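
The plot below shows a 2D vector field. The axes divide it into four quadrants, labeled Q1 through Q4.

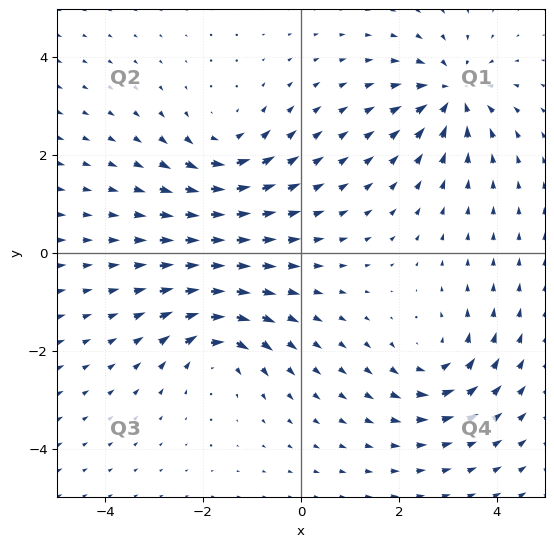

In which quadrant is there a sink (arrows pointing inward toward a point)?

Q1

The sink sits at approximately (3.1, 3.3), which lies in quadrant Q1. The divergence there is about -4, negative as expected for a sink.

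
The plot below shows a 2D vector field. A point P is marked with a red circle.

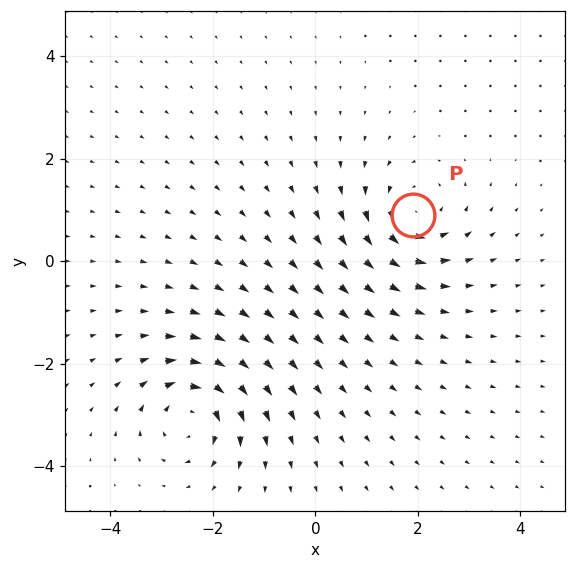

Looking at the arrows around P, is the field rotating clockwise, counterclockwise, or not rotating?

Near P at (1.9, 0.9) the arrows circulate counterclockwise. The curl (z-component) there is about +6; positive curl means counterclockwise rotation.

counterclockwise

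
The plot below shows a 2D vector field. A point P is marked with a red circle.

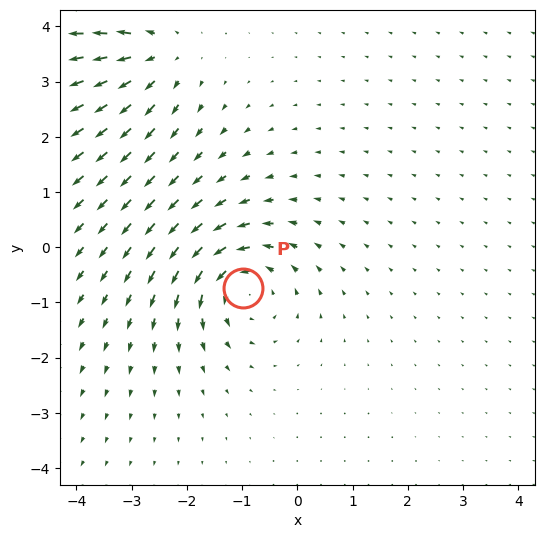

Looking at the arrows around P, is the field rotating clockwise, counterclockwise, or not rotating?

counterclockwise

Near P at (-1.0, -0.7) the arrows circulate counterclockwise. The curl (z-component) there is about +5; positive curl means counterclockwise rotation.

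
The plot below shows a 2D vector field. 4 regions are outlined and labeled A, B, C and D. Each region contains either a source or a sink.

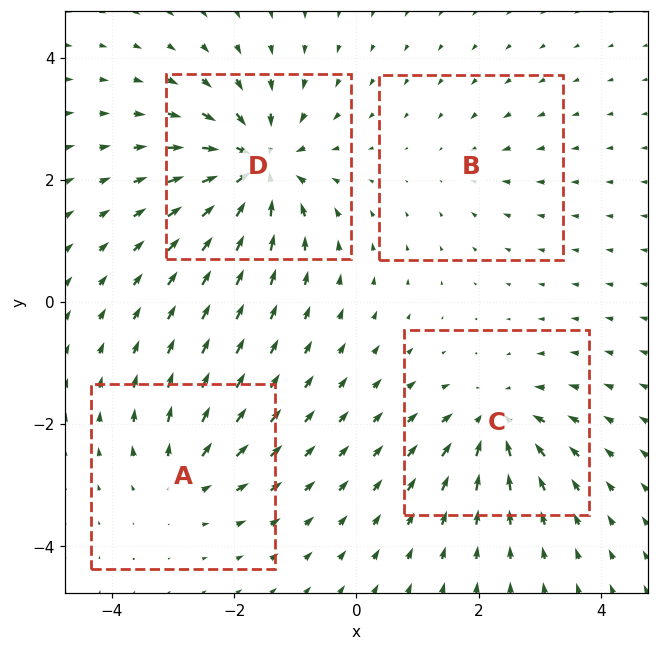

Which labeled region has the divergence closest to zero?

B

Divergence at each region's feature centre — A: about +4, B: about -2, C: about -6, D: about -9. Region B is closest to zero.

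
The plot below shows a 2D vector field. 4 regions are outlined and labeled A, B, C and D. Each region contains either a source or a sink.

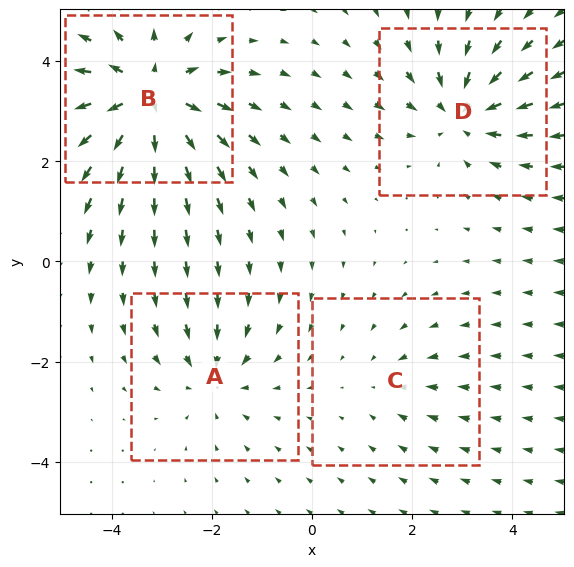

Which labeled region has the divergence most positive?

Divergence at each region's feature centre — A: about -3, B: about +7, C: about -2, D: about -5. Region B is most positive.

B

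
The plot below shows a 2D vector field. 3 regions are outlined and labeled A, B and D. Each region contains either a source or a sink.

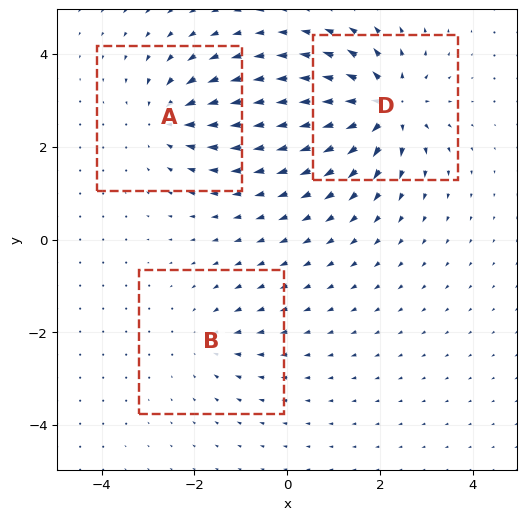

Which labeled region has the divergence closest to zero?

Divergence at each region's feature centre — A: about -4, B: about -2, D: about +5. Region B is closest to zero.

B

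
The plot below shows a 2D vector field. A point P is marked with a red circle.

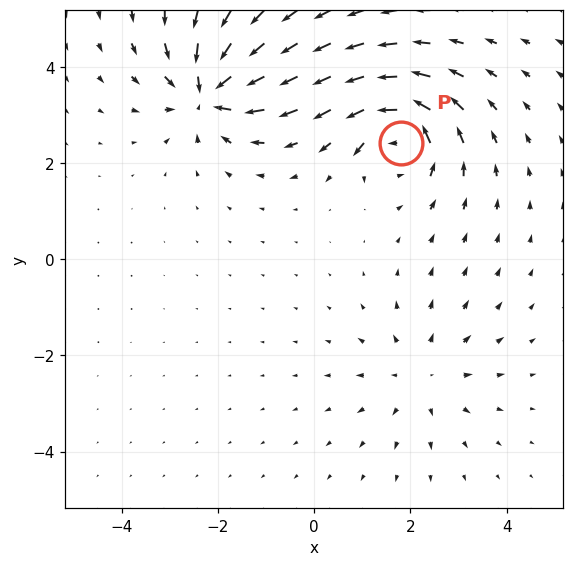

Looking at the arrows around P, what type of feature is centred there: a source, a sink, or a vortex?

At P (1.8, 2.4) the arrows circulate counterclockwise. Divergence ≈0, curl about +5 — near-zero divergence with nonzero curl is a vortex.

vortex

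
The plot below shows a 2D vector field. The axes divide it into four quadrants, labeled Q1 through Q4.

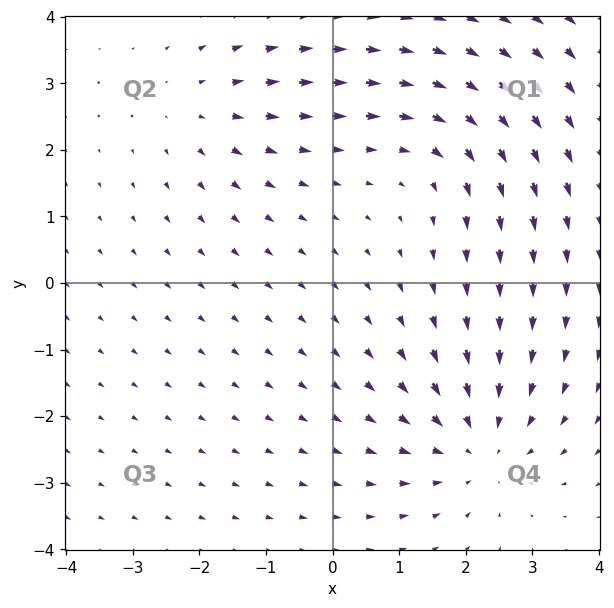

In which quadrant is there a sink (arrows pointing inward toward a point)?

The sink sits at approximately (2.2, -2.4), which lies in quadrant Q4. The divergence there is about -4, negative as expected for a sink.

Q4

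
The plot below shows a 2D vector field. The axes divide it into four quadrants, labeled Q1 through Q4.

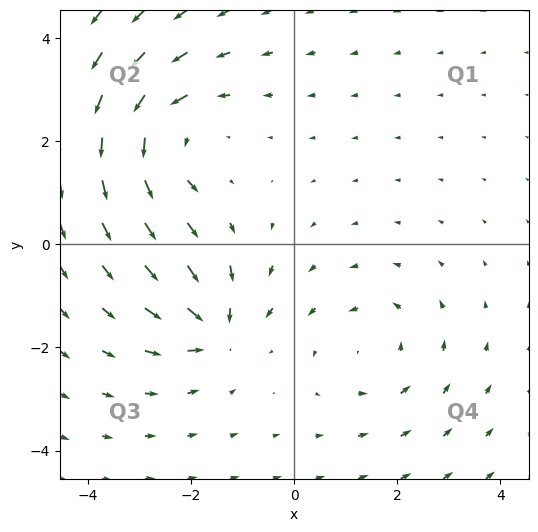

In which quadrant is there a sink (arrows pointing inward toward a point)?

The sink sits at approximately (-1.5, -1.6), which lies in quadrant Q3. The divergence there is about -5, negative as expected for a sink.

Q3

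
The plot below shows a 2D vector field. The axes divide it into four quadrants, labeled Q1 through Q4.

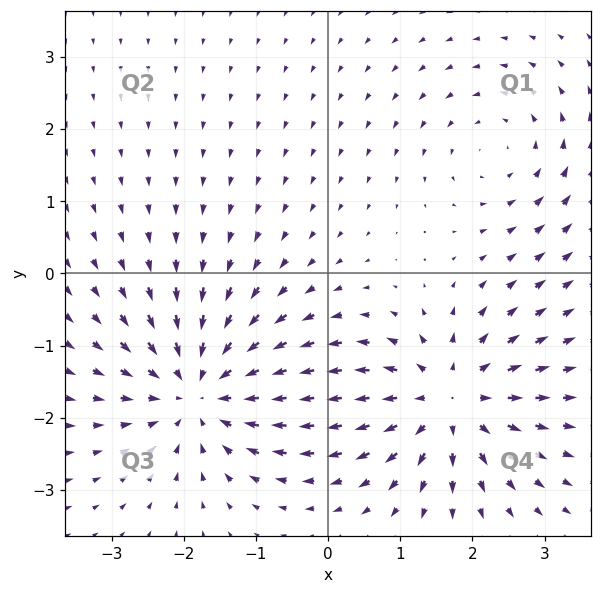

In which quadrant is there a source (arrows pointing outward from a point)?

Q4

The source sits at approximately (1.7, -1.8), which lies in quadrant Q4. The divergence there is about +5, positive as expected for a source.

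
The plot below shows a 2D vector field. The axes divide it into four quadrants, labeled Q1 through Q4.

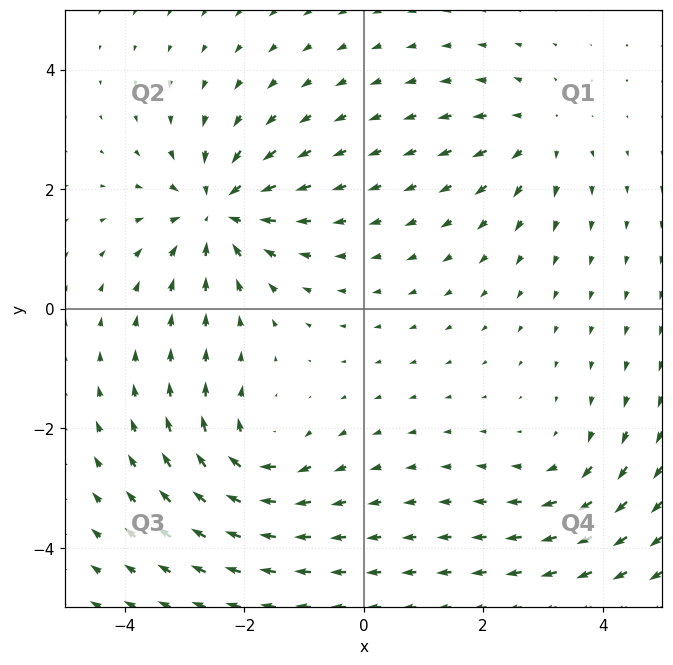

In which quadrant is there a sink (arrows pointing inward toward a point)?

The sink sits at approximately (-2.4, 1.6), which lies in quadrant Q2. The divergence there is about -6, negative as expected for a sink.

Q2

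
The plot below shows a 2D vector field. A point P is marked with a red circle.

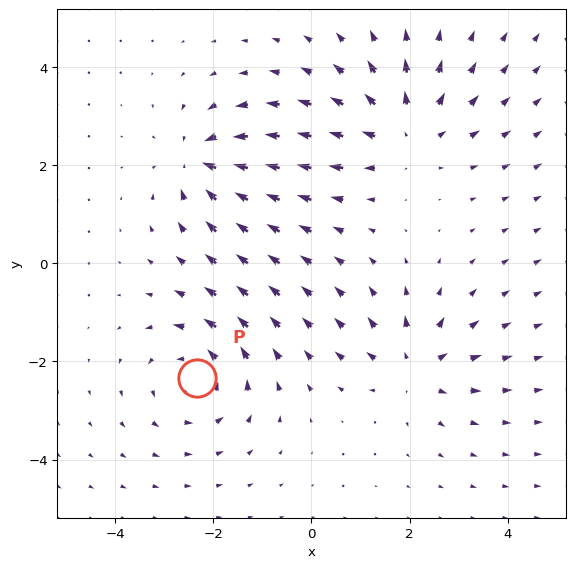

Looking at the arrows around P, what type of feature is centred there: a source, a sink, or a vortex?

At P (-2.3, -2.3) the arrows circulate counterclockwise. Divergence ≈0, curl about +4 — near-zero divergence with nonzero curl is a vortex.

vortex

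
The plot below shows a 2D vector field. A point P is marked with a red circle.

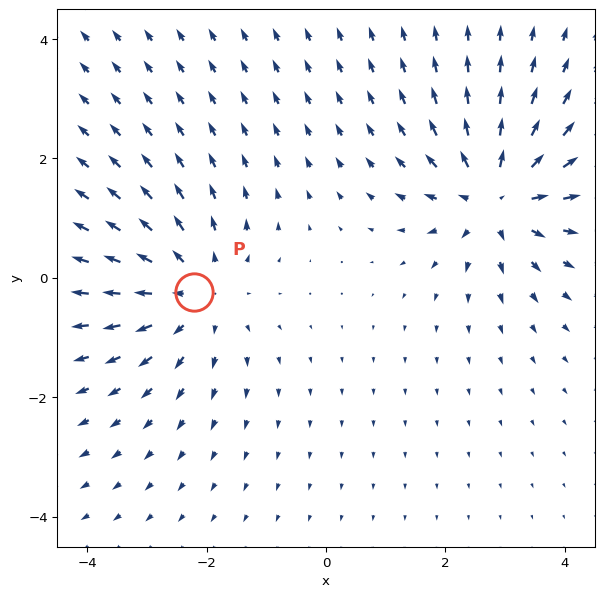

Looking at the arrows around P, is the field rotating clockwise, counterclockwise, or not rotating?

Near P at (-2.2, -0.2) the arrows show no circulation. The curl there is ≈0.

not rotating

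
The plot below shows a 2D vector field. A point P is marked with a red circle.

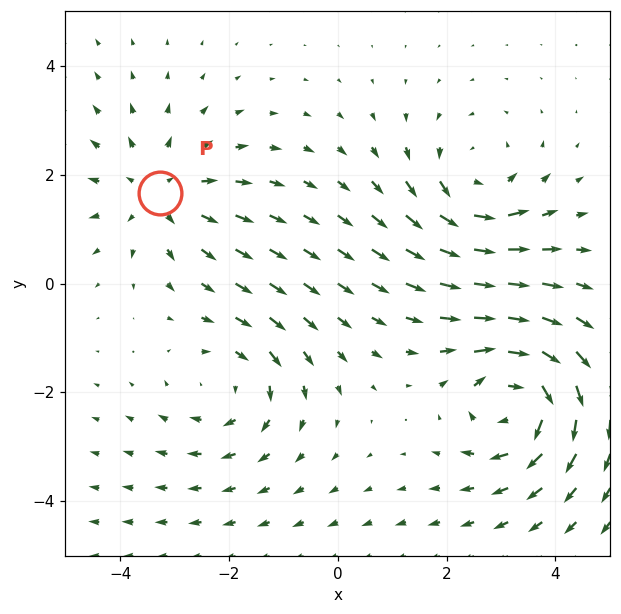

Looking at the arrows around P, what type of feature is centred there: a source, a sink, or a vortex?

source

At P (-3.3, 1.7) the arrows spread outward. Divergence about +2, curl ≈0 — positive divergence with near-zero curl is a source.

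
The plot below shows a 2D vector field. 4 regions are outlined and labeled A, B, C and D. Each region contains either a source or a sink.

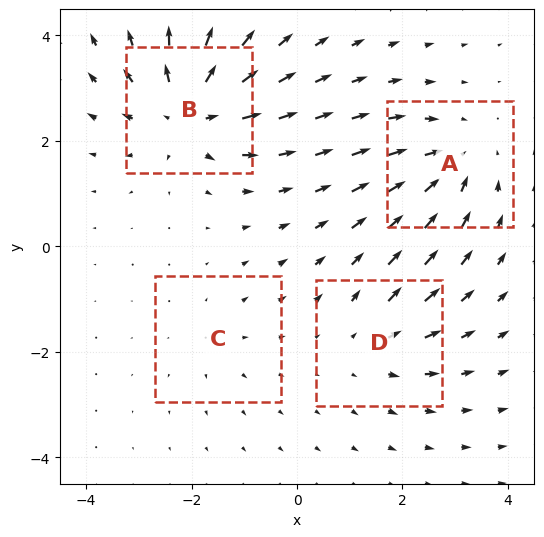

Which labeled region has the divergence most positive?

B

Divergence at each region's feature centre — A: about -5, B: about +7, C: about +2, D: about +3. Region B is most positive.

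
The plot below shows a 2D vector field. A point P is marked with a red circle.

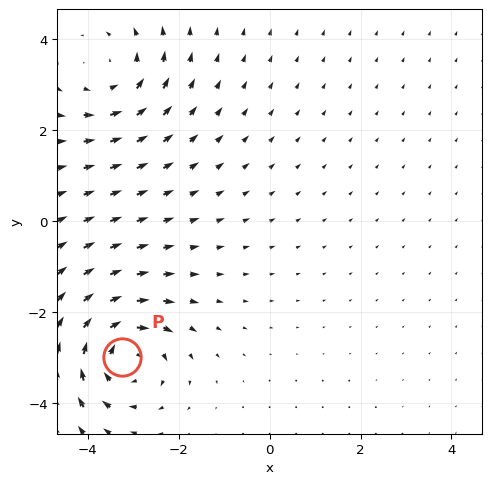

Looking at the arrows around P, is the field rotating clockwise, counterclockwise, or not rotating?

clockwise

Near P at (-3.3, -3.0) the arrows circulate clockwise. The curl (z-component) there is about -5; negative curl means clockwise rotation.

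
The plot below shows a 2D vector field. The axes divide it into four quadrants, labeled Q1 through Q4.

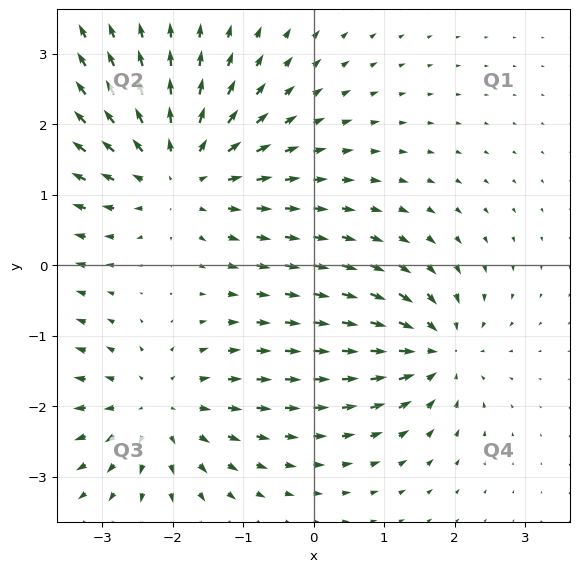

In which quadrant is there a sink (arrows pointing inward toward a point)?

The sink sits at approximately (1.7, -1.2), which lies in quadrant Q4. The divergence there is about -4, negative as expected for a sink.

Q4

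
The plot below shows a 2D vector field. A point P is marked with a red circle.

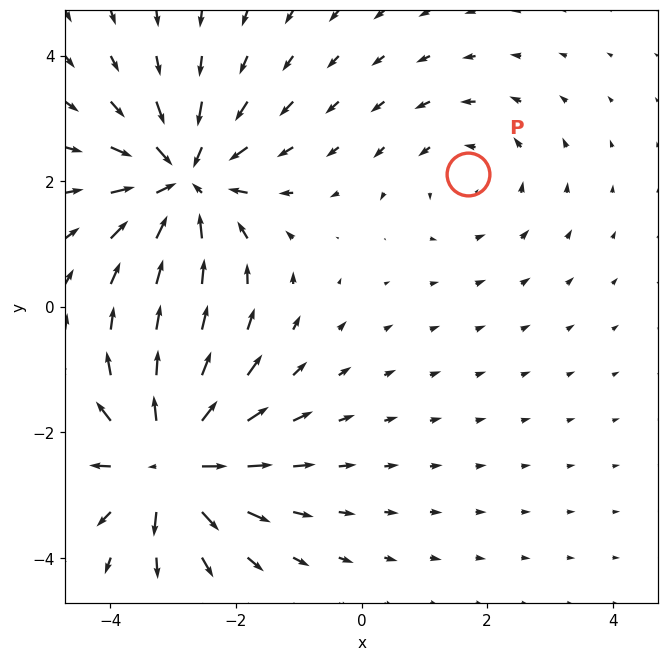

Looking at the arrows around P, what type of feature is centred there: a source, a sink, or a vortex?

vortex

At P (1.7, 2.1) the arrows circulate counterclockwise. Divergence ≈0, curl about +2 — near-zero divergence with nonzero curl is a vortex.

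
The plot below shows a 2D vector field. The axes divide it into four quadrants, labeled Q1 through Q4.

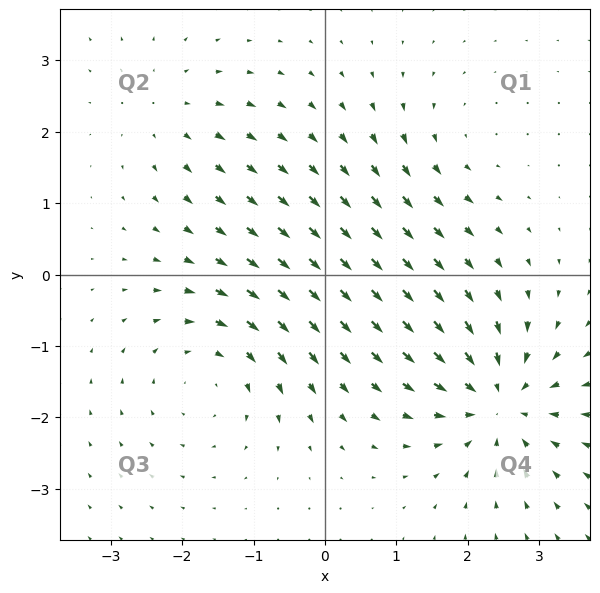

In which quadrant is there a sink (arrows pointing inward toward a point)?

The sink sits at approximately (2.4, -1.8), which lies in quadrant Q4. The divergence there is about -6, negative as expected for a sink.

Q4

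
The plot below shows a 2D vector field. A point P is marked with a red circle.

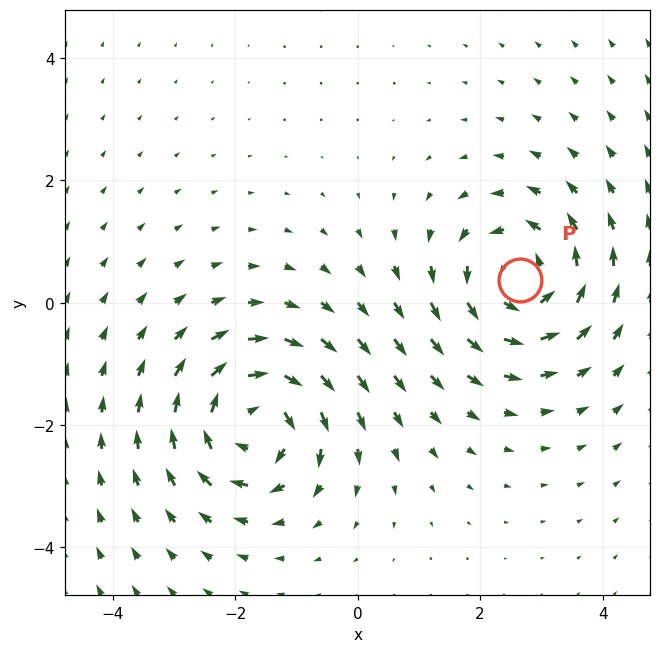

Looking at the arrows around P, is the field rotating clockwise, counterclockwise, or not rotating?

Near P at (2.6, 0.4) the arrows circulate counterclockwise. The curl (z-component) there is about +5; positive curl means counterclockwise rotation.

counterclockwise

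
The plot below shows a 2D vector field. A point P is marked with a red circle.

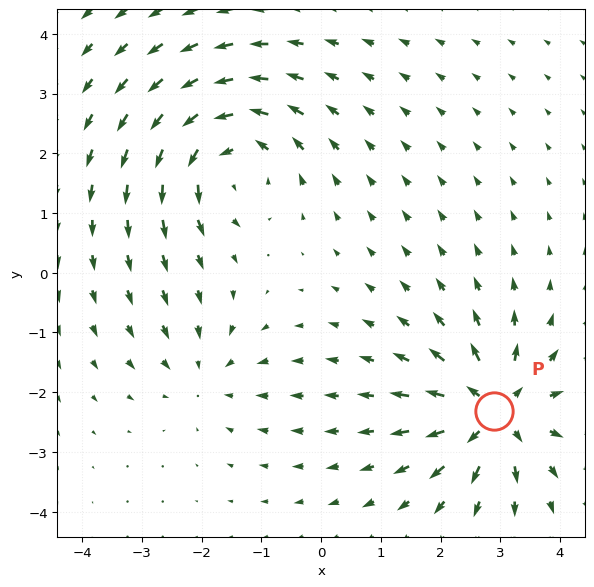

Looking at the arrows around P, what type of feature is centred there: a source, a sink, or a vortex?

source

At P (2.9, -2.3) the arrows spread outward. Divergence about +6, curl ≈0 — positive divergence with near-zero curl is a source.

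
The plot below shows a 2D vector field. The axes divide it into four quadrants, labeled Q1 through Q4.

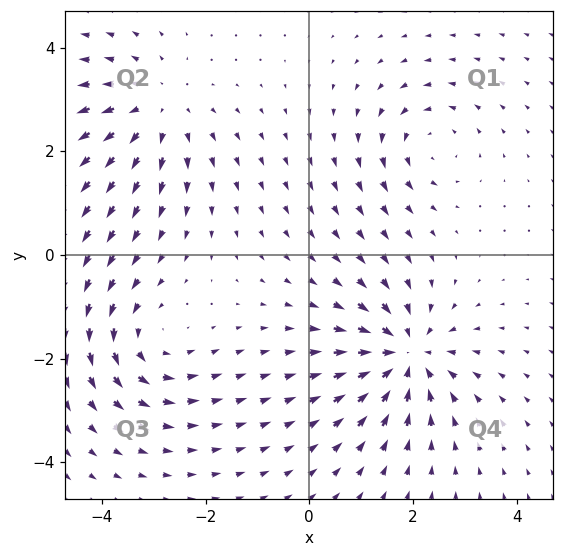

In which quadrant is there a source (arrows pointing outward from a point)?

Q2

The source sits at approximately (-2.9, 2.8), which lies in quadrant Q2. The divergence there is about +3, positive as expected for a source.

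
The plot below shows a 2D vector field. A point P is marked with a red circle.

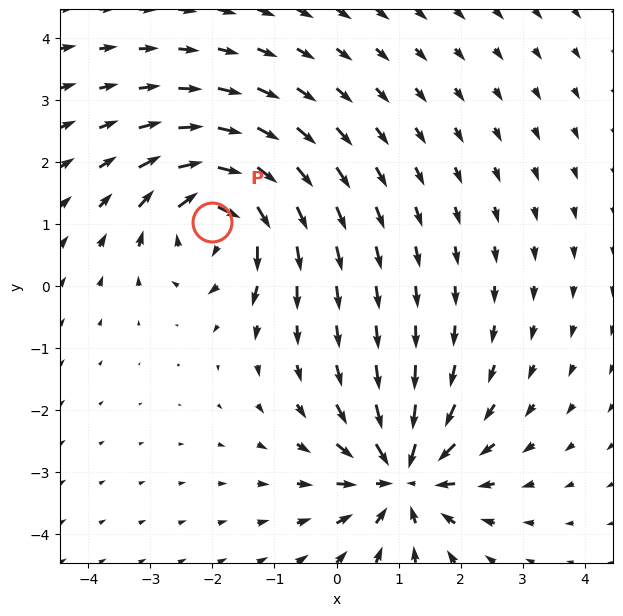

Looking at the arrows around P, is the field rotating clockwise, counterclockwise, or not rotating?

clockwise

Near P at (-2.0, 1.0) the arrows circulate clockwise. The curl (z-component) there is about -4; negative curl means clockwise rotation.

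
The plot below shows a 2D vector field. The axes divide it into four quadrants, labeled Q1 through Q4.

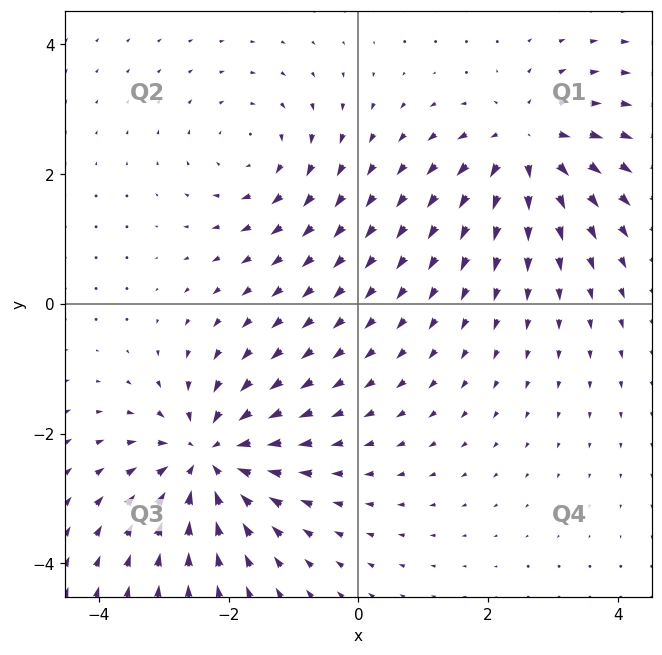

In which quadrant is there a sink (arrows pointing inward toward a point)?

Q3

The sink sits at approximately (-2.3, -2.4), which lies in quadrant Q3. The divergence there is about -6, negative as expected for a sink.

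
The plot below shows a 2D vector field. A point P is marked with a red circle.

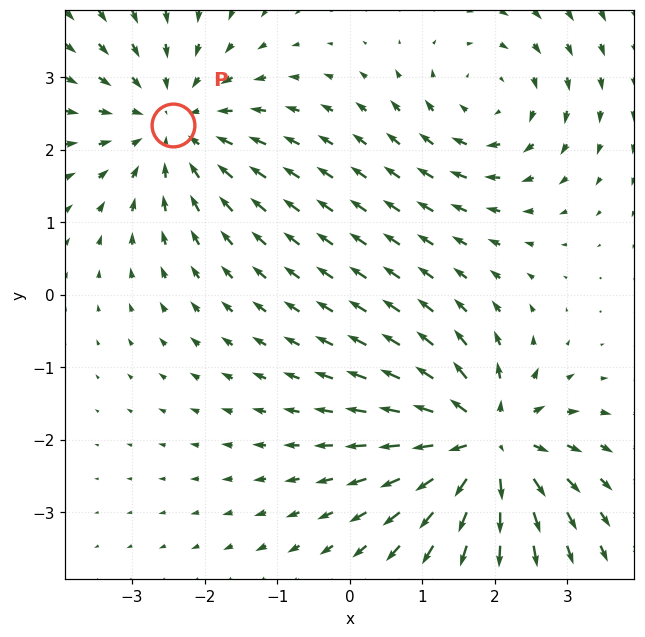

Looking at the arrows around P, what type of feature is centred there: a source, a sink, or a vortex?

sink

At P (-2.4, 2.3) the arrows converge inward. Divergence about -3, curl ≈0 — negative divergence with near-zero curl is a sink.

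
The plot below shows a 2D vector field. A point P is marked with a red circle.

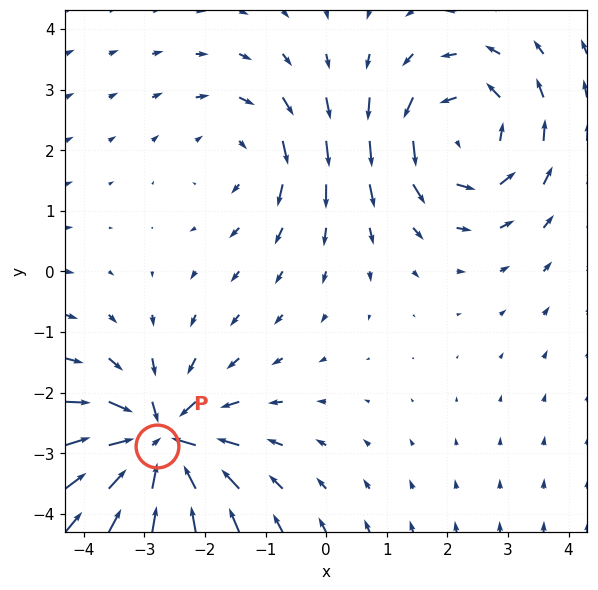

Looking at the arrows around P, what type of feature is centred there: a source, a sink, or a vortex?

sink

At P (-2.8, -2.9) the arrows converge inward. Divergence about -6, curl ≈0 — negative divergence with near-zero curl is a sink.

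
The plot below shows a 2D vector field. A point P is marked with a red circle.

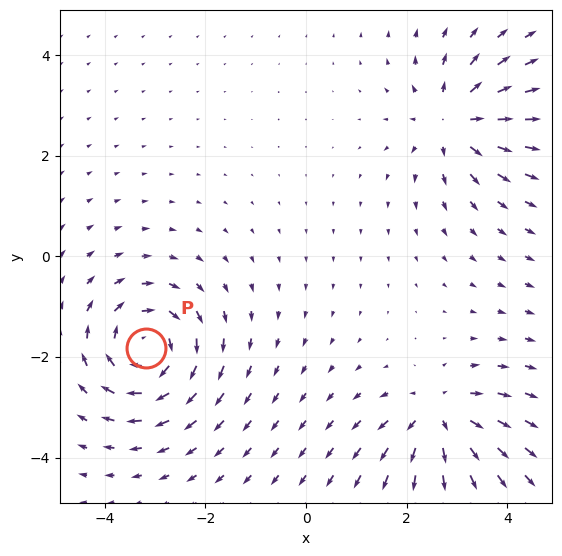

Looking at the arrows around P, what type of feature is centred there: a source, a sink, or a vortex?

At P (-3.2, -1.8) the arrows circulate clockwise. Divergence ≈0, curl about -5 — near-zero divergence with nonzero curl is a vortex.

vortex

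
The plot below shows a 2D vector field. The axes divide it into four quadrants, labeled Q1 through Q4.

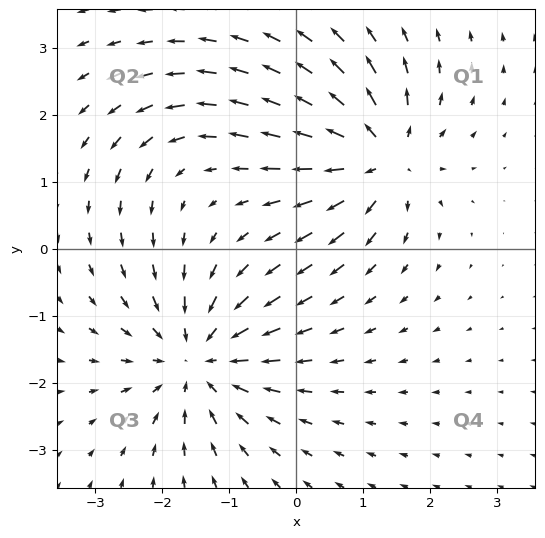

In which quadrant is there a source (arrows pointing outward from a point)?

The source sits at approximately (1.3, 1.4), which lies in quadrant Q1. The divergence there is about +6, positive as expected for a source.

Q1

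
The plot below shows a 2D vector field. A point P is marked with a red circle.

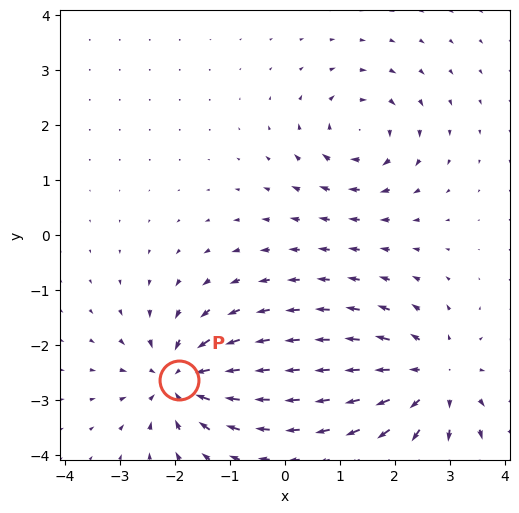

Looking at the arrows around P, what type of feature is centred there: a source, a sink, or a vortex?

sink

At P (-1.9, -2.6) the arrows converge inward. Divergence about -6, curl ≈0 — negative divergence with near-zero curl is a sink.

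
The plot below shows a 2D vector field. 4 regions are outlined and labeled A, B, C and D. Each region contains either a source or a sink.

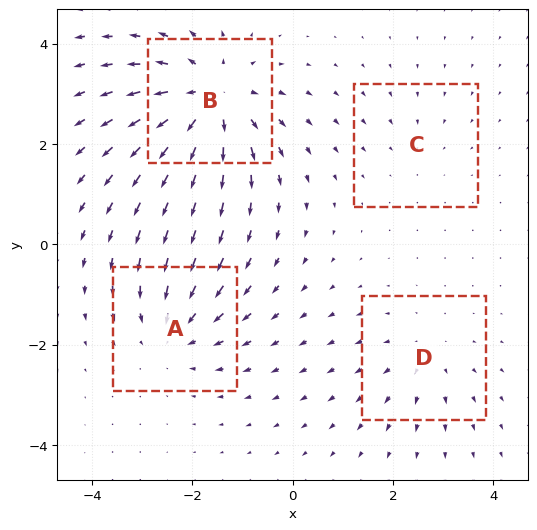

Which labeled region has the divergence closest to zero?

C

Divergence at each region's feature centre — A: about -4, B: about +7, C: about -2, D: about +3. Region C is closest to zero.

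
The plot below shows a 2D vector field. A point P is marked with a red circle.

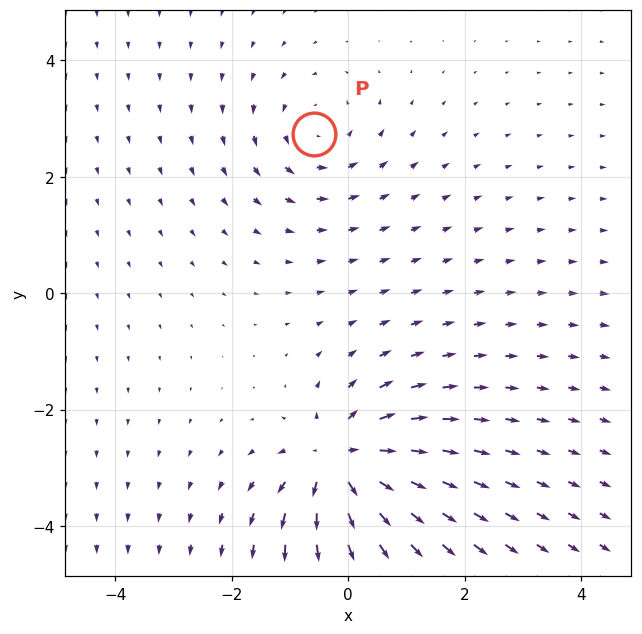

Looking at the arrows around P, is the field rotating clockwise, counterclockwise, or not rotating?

counterclockwise

Near P at (-0.6, 2.7) the arrows circulate counterclockwise. The curl (z-component) there is about +3; positive curl means counterclockwise rotation.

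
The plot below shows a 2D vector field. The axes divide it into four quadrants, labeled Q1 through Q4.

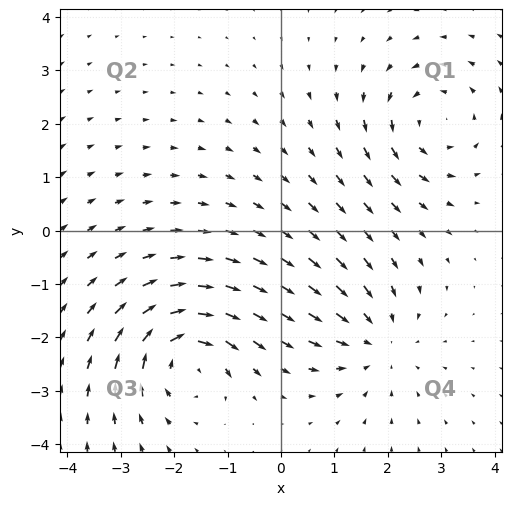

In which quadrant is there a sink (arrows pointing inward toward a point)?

The sink sits at approximately (1.8, -2.1), which lies in quadrant Q4. The divergence there is about -4, negative as expected for a sink.

Q4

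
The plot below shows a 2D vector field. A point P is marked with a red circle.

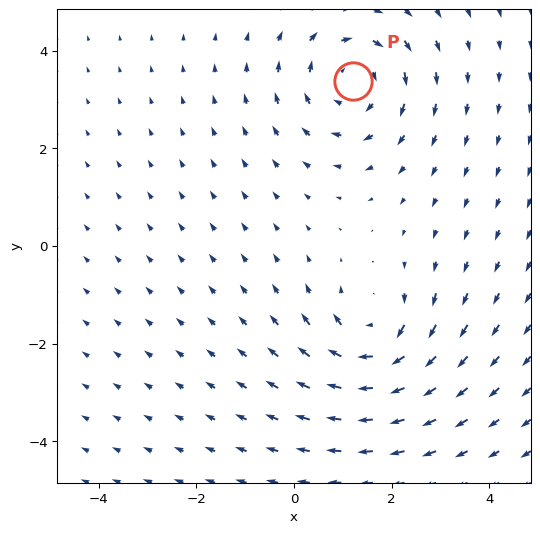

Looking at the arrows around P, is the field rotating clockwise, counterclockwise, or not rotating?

Near P at (1.2, 3.4) the arrows circulate clockwise. The curl (z-component) there is about -4; negative curl means clockwise rotation.

clockwise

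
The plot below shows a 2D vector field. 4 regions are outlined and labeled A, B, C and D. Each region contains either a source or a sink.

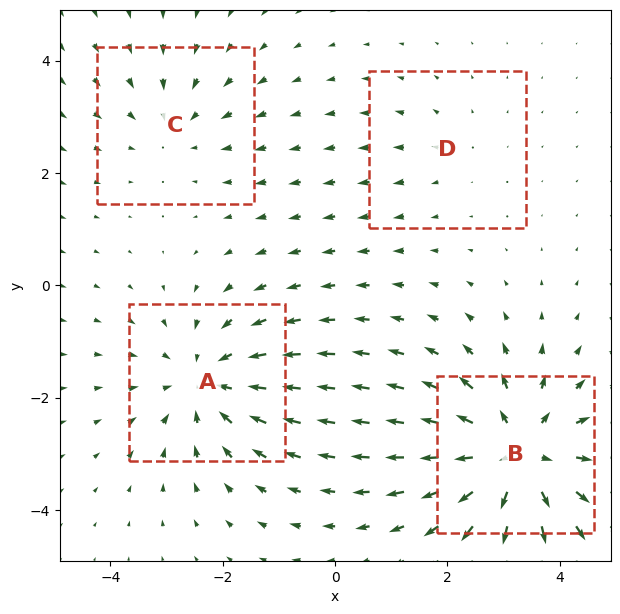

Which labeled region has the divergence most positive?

B

Divergence at each region's feature centre — A: about -5, B: about +6, C: about -3, D: about +2. Region B is most positive.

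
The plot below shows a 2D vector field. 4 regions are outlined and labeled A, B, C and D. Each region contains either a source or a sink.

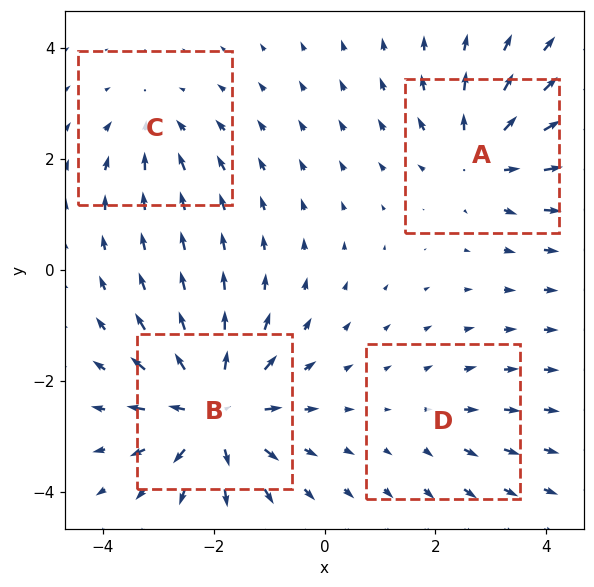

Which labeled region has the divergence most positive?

Divergence at each region's feature centre — A: about +5, B: about +7, C: about -3, D: about +2. Region B is most positive.

B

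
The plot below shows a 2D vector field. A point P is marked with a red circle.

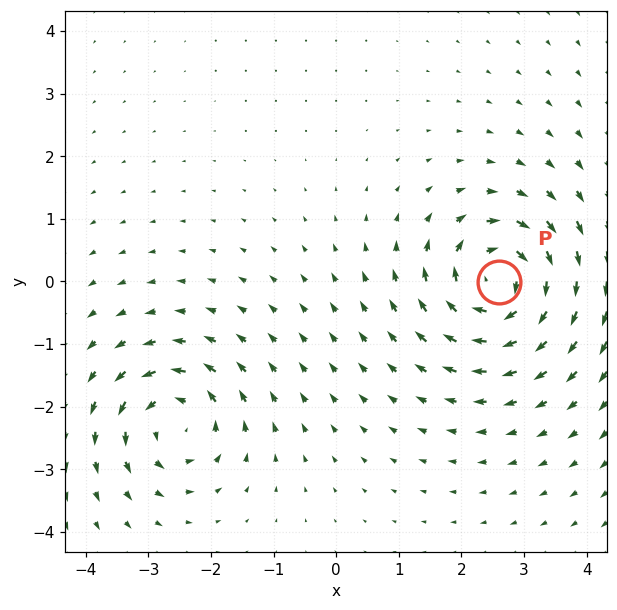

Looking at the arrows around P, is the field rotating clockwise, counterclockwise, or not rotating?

Near P at (2.6, -0.0) the arrows circulate clockwise. The curl (z-component) there is about -7; negative curl means clockwise rotation.

clockwise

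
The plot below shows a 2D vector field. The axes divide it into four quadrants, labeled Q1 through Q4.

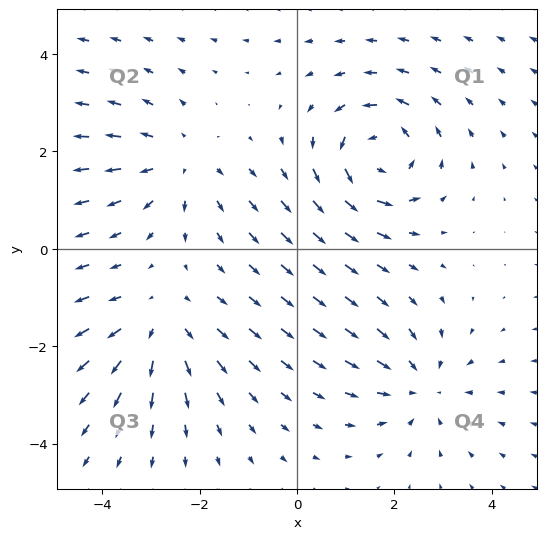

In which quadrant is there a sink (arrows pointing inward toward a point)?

The sink sits at approximately (2.6, -2.8), which lies in quadrant Q4. The divergence there is about -3, negative as expected for a sink.

Q4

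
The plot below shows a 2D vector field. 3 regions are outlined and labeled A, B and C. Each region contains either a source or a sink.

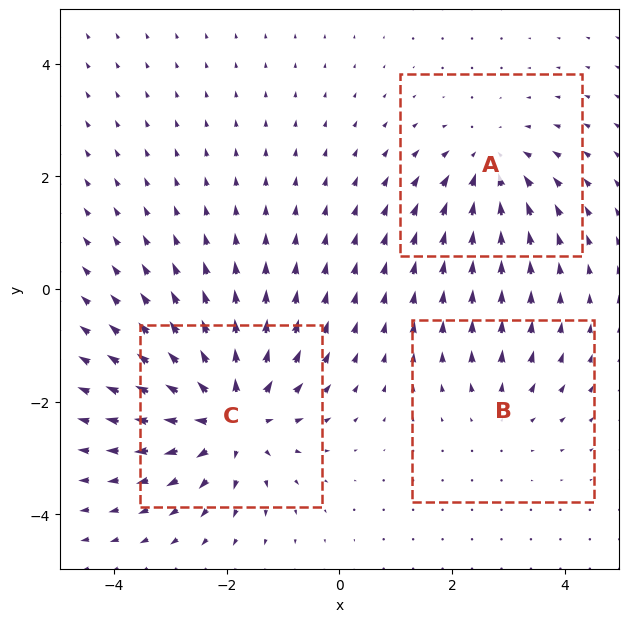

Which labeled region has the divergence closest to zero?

Divergence at each region's feature centre — A: about -3, B: about +2, C: about +5. Region B is closest to zero.

B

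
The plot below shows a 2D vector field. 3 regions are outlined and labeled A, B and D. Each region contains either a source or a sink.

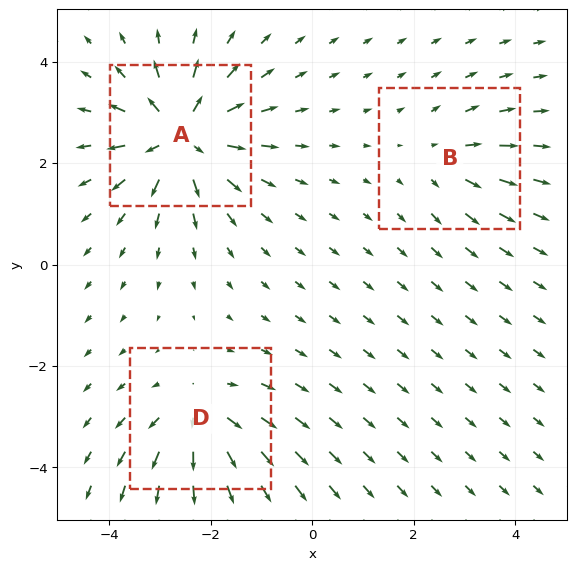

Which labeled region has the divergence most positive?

A

Divergence at each region's feature centre — A: about +6, B: about +2, D: about +4. Region A is most positive.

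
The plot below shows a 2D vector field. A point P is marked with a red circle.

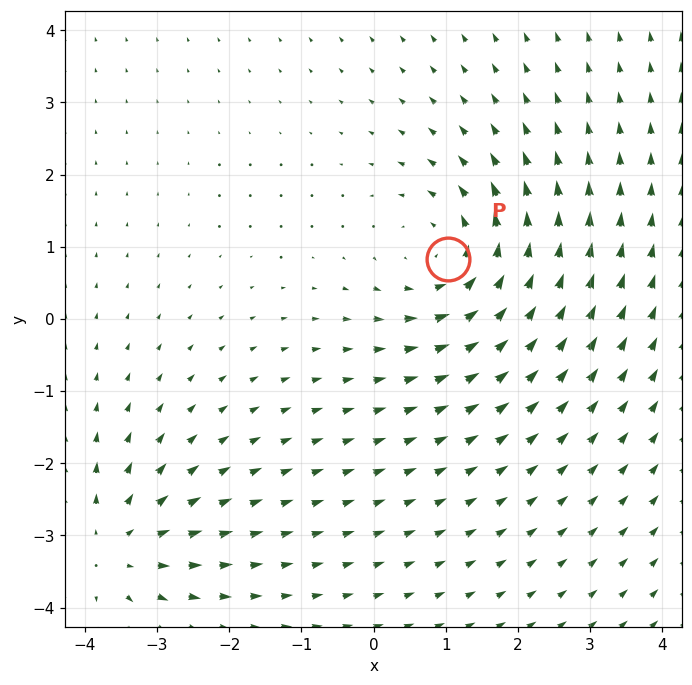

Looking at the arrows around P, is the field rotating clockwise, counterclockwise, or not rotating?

counterclockwise

Near P at (1.0, 0.8) the arrows circulate counterclockwise. The curl (z-component) there is about +3; positive curl means counterclockwise rotation.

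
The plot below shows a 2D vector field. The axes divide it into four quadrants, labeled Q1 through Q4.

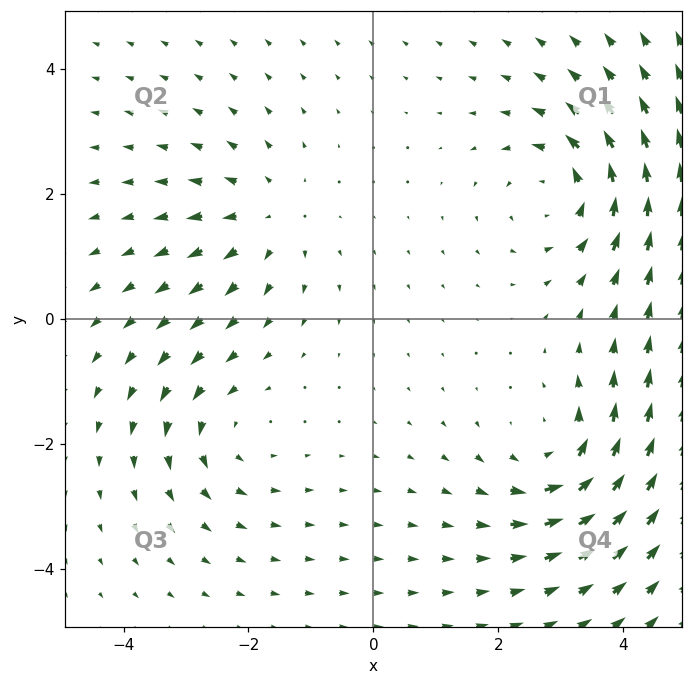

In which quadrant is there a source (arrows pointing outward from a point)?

The source sits at approximately (-1.7, 1.6), which lies in quadrant Q2. The divergence there is about +3, positive as expected for a source.

Q2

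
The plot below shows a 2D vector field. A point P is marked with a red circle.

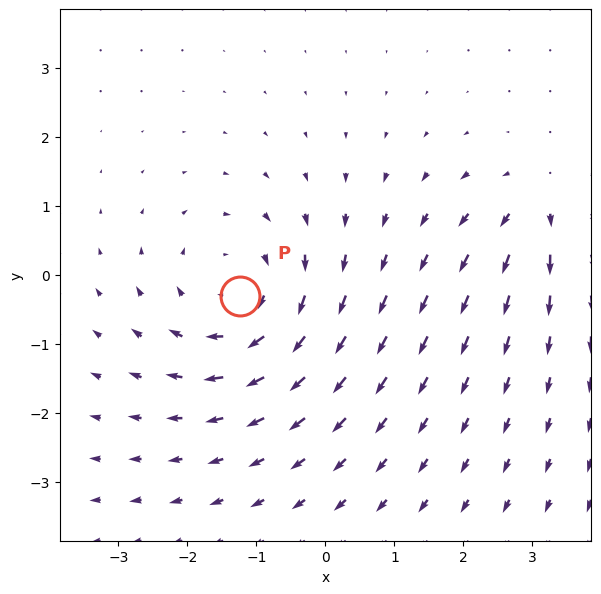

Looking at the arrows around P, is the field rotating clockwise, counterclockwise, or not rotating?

Near P at (-1.2, -0.3) the arrows circulate clockwise. The curl (z-component) there is about -4; negative curl means clockwise rotation.

clockwise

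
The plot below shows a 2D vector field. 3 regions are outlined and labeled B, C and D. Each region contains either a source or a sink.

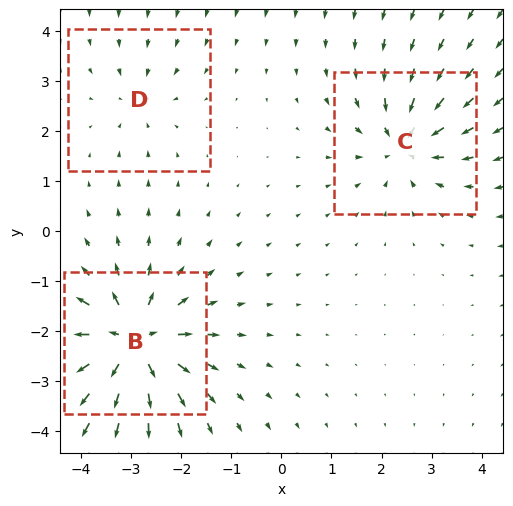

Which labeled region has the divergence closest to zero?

D

Divergence at each region's feature centre — B: about +6, C: about -4, D: about -2. Region D is closest to zero.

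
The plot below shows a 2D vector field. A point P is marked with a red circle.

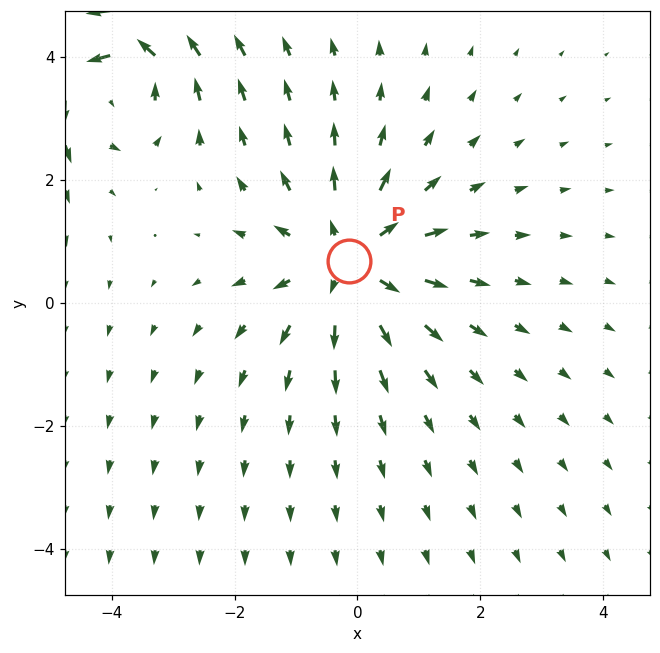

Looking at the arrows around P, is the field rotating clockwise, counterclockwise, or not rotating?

Near P at (-0.1, 0.7) the arrows show no circulation. The curl there is ≈0.

not rotating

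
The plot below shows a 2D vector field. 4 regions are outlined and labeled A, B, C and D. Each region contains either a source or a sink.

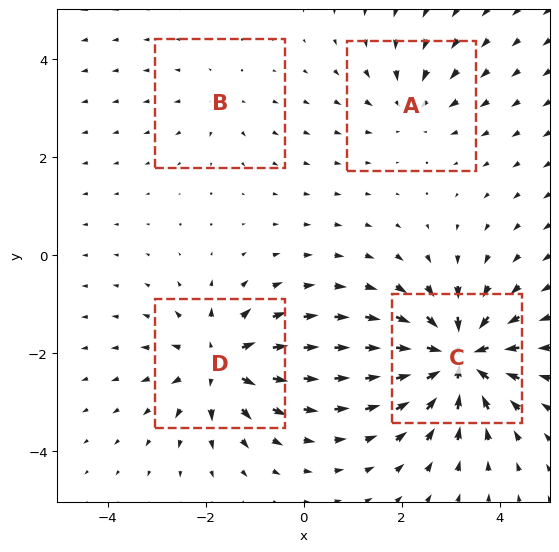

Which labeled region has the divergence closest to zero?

B

Divergence at each region's feature centre — A: about -4, B: about +2, C: about -9, D: about +7. Region B is closest to zero.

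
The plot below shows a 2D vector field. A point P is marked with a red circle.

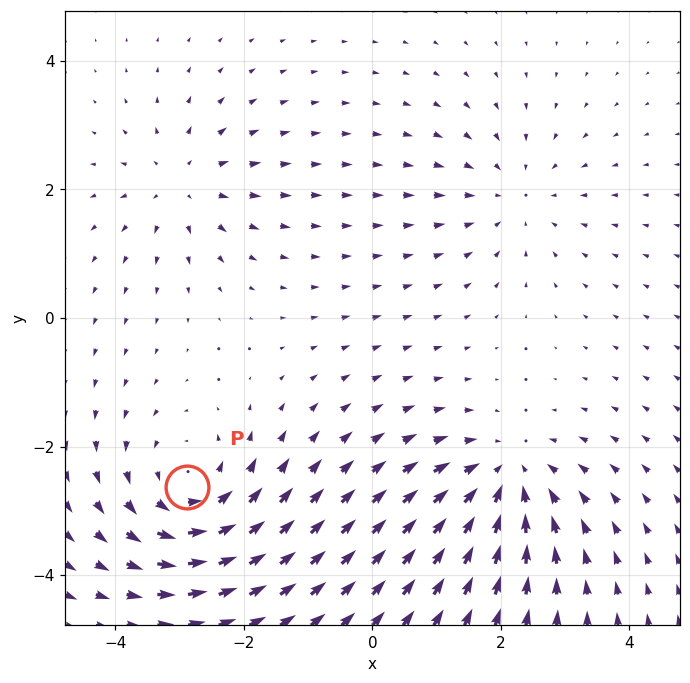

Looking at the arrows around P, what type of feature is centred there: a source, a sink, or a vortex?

At P (-2.9, -2.6) the arrows circulate counterclockwise. Divergence ≈0, curl about +5 — near-zero divergence with nonzero curl is a vortex.

vortex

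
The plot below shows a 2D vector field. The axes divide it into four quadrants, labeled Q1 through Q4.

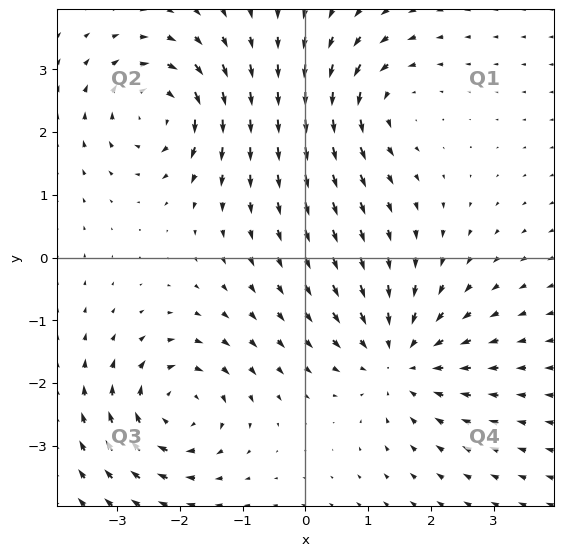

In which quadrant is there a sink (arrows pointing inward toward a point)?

The sink sits at approximately (1.5, -1.6), which lies in quadrant Q4. The divergence there is about -4, negative as expected for a sink.

Q4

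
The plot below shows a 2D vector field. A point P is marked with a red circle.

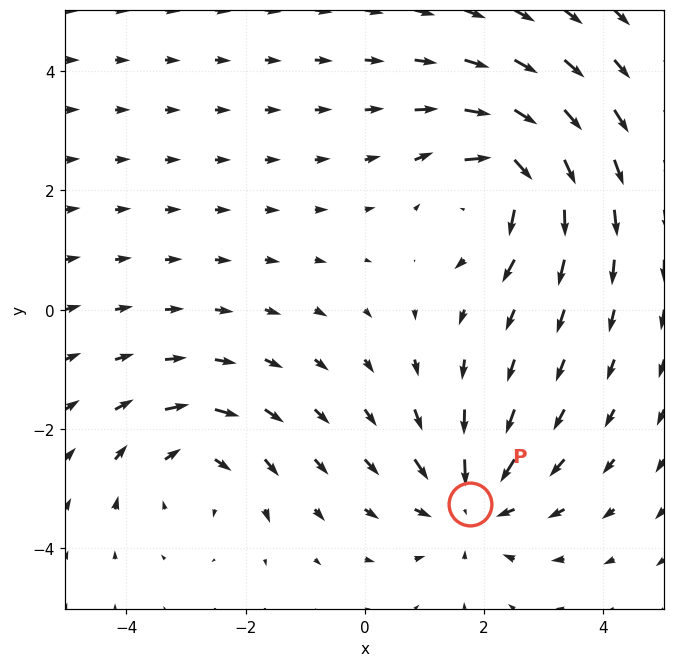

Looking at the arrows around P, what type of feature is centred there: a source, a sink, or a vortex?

At P (1.8, -3.3) the arrows converge inward. Divergence about -4, curl ≈0 — negative divergence with near-zero curl is a sink.

sink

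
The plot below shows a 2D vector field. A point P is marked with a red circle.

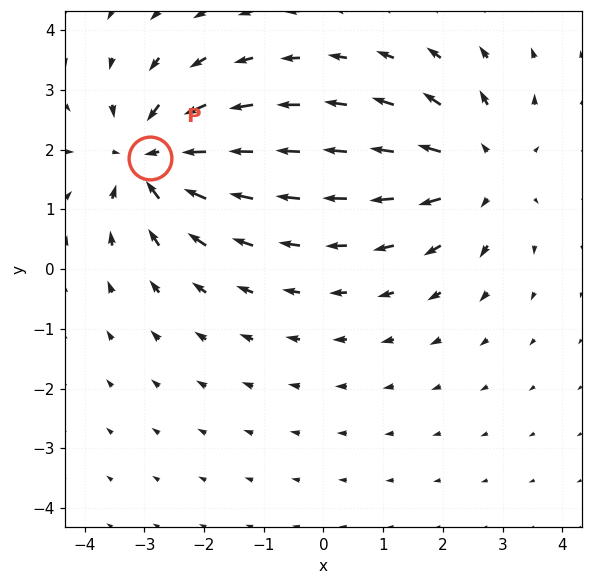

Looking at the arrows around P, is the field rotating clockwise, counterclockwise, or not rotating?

not rotating

Near P at (-2.9, 1.9) the arrows show no circulation. The curl there is ≈0.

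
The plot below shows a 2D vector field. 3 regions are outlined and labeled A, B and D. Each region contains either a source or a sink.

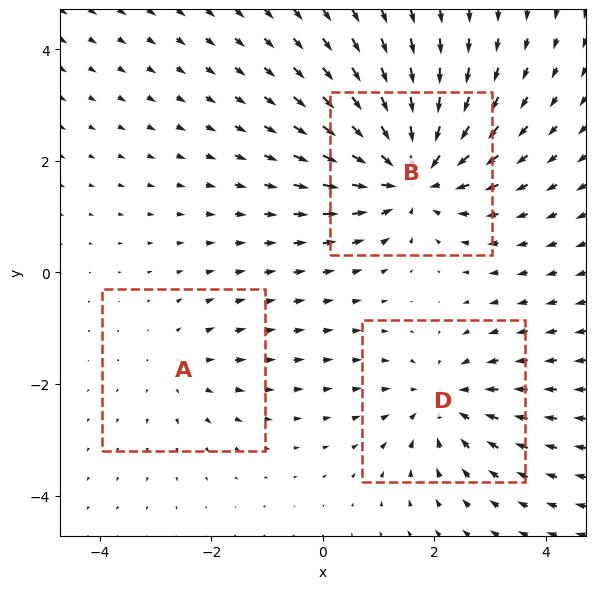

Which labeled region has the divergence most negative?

B

Divergence at each region's feature centre — A: about +2, B: about -5, D: about -3. Region B is most negative.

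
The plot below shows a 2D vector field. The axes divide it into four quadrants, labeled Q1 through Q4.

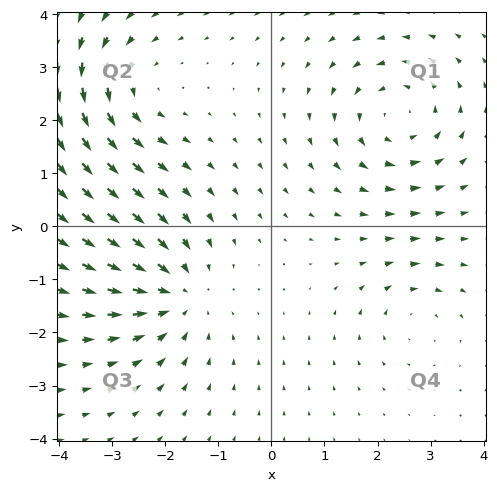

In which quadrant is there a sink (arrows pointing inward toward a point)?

Q3

The sink sits at approximately (-1.8, -1.3), which lies in quadrant Q3. The divergence there is about -5, negative as expected for a sink.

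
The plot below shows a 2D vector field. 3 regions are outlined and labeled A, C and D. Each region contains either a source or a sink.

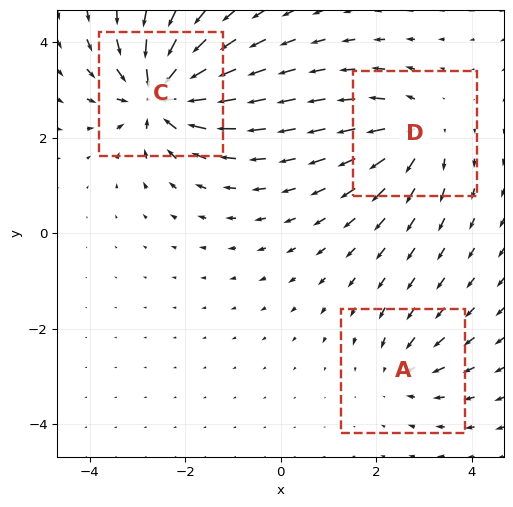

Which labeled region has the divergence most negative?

C

Divergence at each region's feature centre — A: about -3, C: about -6, D: about +4. Region C is most negative.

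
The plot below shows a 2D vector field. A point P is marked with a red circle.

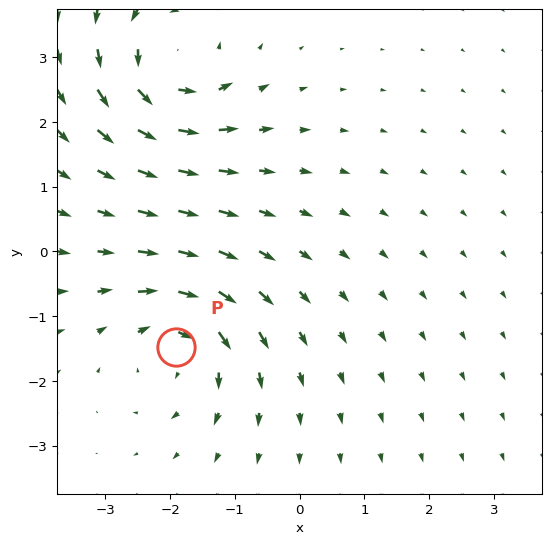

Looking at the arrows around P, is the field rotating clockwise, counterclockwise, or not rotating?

Near P at (-1.9, -1.5) the arrows circulate clockwise. The curl (z-component) there is about -4; negative curl means clockwise rotation.

clockwise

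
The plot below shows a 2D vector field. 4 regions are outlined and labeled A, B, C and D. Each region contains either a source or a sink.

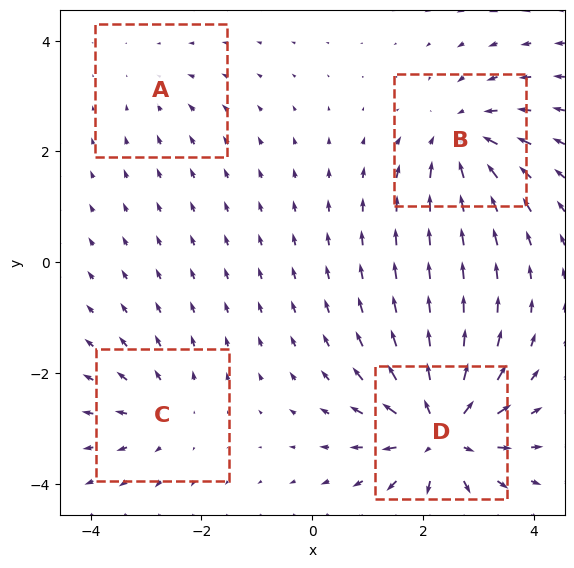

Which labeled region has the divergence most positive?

Divergence at each region's feature centre — A: about -2, B: about -5, C: about +3, D: about +7. Region D is most positive.

D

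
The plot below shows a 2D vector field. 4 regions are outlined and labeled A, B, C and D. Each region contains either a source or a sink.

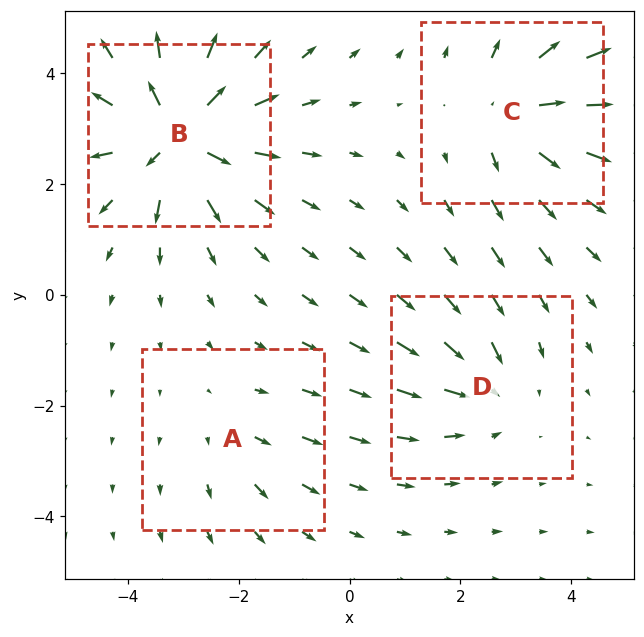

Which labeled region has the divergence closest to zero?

Divergence at each region's feature centre — A: about +2, B: about +8, C: about +5, D: about -4. Region A is closest to zero.

A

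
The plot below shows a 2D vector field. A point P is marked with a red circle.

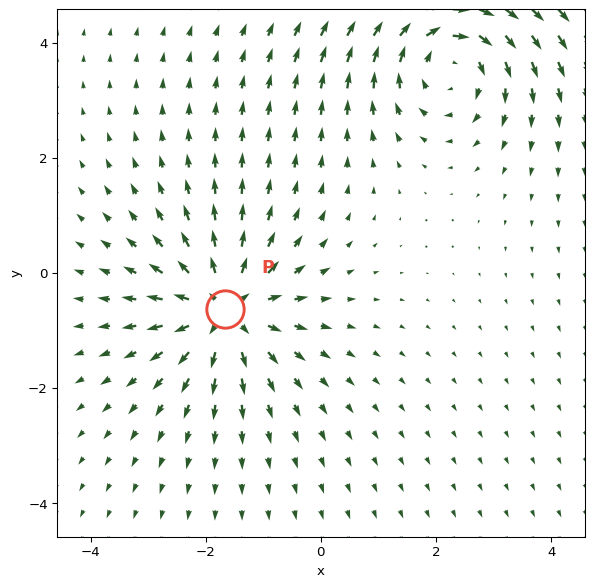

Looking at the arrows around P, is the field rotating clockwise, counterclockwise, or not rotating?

Near P at (-1.7, -0.6) the arrows show no circulation. The curl there is ≈0.

not rotating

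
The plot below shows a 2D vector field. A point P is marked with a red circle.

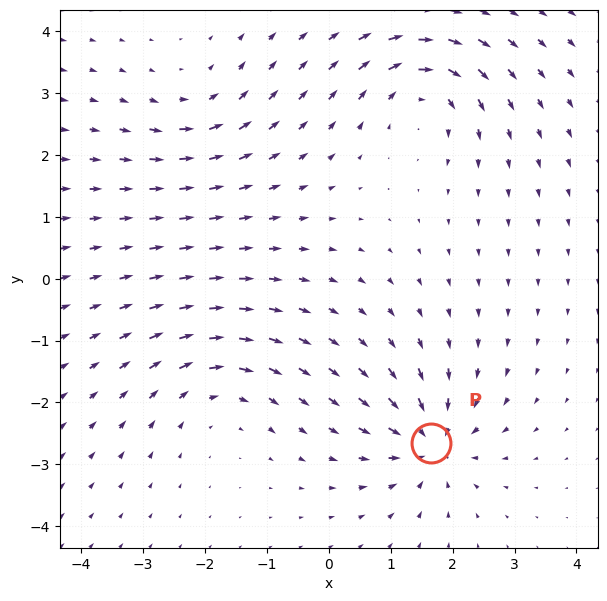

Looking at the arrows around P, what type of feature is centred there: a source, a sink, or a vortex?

At P (1.7, -2.7) the arrows converge inward. Divergence about -6, curl ≈0 — negative divergence with near-zero curl is a sink.

sink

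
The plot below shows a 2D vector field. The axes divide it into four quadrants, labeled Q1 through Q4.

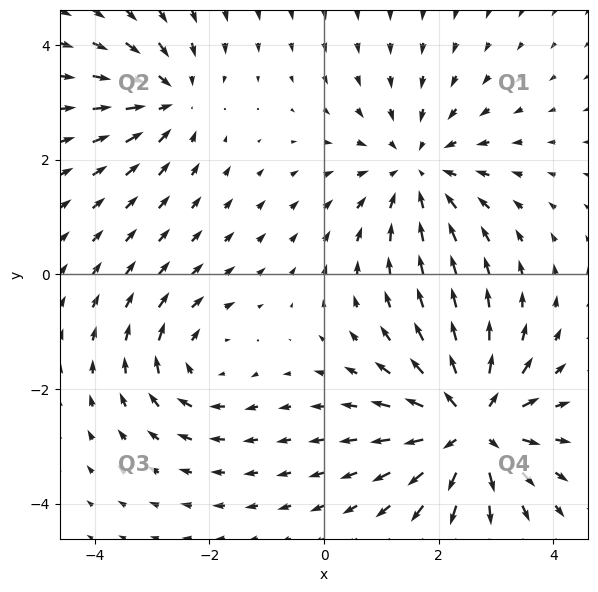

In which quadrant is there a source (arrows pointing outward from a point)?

Q4

The source sits at approximately (2.6, -2.6), which lies in quadrant Q4. The divergence there is about +6, positive as expected for a source.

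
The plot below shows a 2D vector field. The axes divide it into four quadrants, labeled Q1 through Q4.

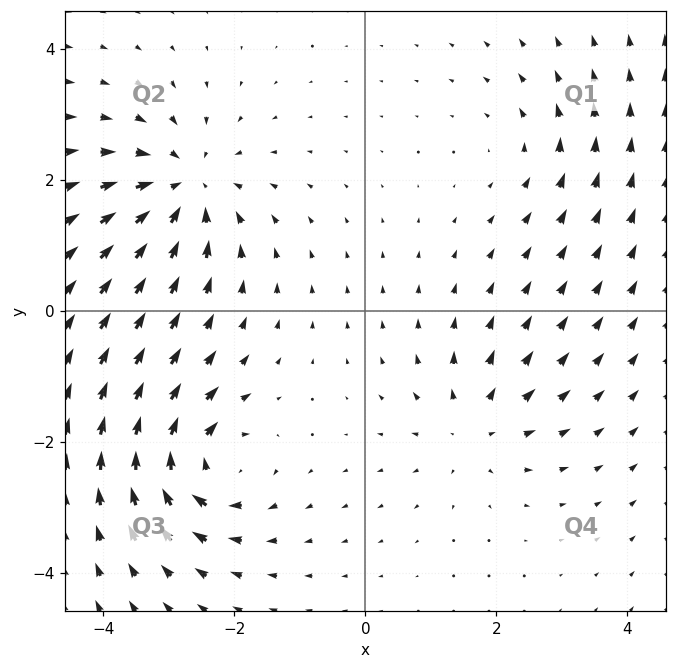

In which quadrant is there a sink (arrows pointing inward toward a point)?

Q2

The sink sits at approximately (-2.8, 1.9), which lies in quadrant Q2. The divergence there is about -5, negative as expected for a sink.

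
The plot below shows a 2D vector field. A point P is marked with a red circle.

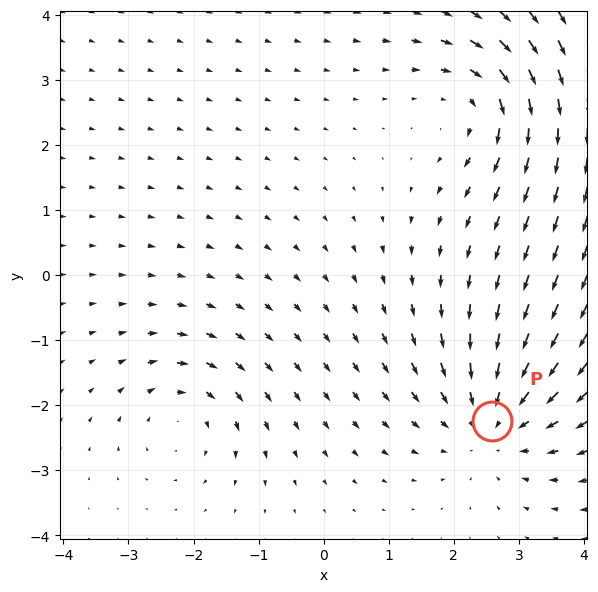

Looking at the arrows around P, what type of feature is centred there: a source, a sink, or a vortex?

At P (2.6, -2.3) the arrows converge inward. Divergence about -4, curl ≈0 — negative divergence with near-zero curl is a sink.

sink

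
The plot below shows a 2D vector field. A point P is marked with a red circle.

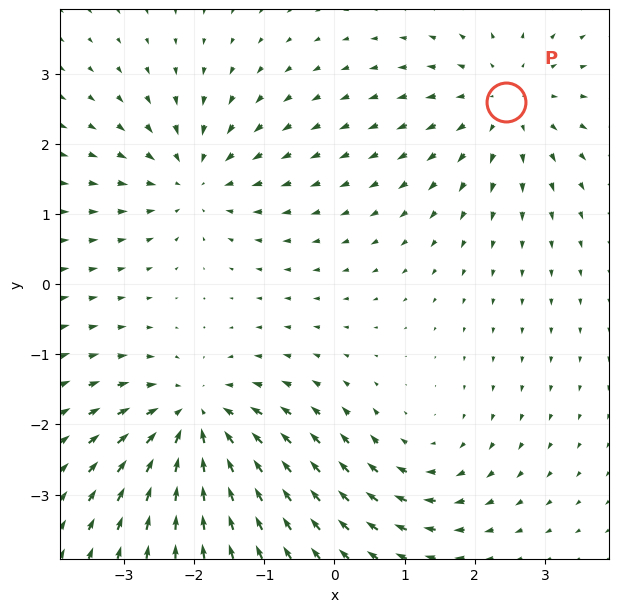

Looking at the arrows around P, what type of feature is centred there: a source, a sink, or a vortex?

At P (2.4, 2.6) the arrows spread outward. Divergence about +4, curl ≈0 — positive divergence with near-zero curl is a source.

source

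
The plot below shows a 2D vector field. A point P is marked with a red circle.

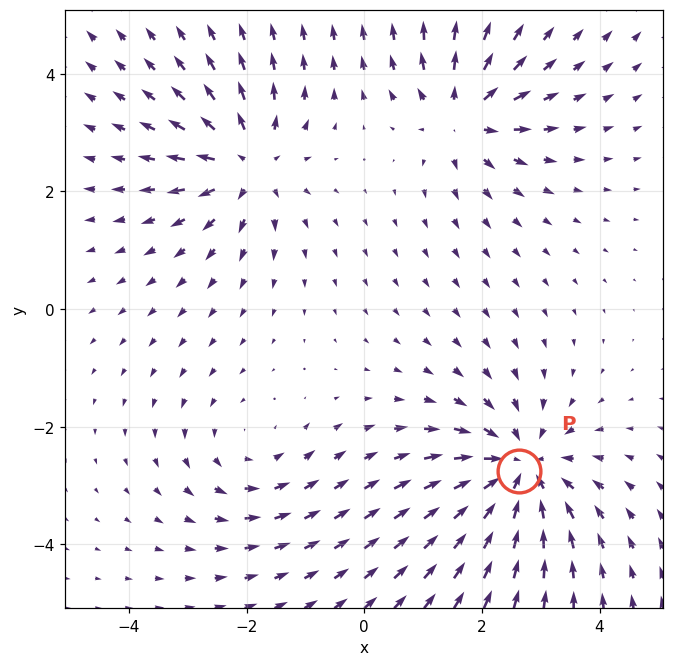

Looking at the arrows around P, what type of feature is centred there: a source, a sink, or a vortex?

sink

At P (2.6, -2.8) the arrows converge inward. Divergence about -4, curl ≈0 — negative divergence with near-zero curl is a sink.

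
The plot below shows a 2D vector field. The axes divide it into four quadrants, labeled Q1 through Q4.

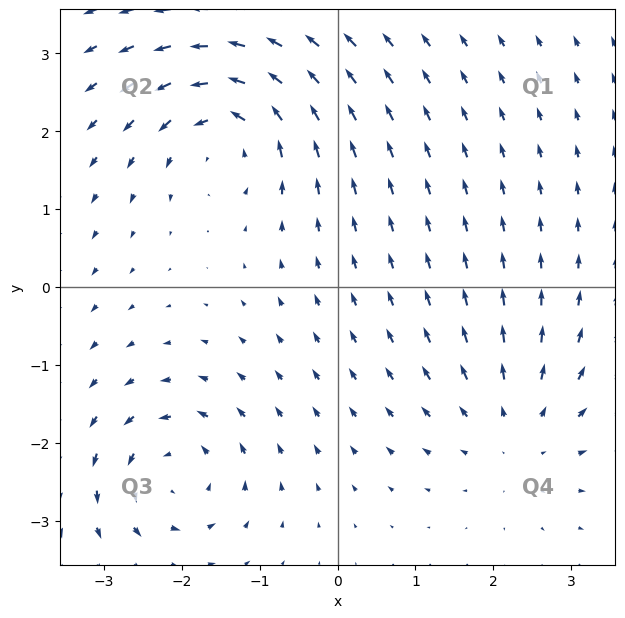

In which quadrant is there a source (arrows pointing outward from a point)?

The source sits at approximately (2.3, -1.8), which lies in quadrant Q4. The divergence there is about +4, positive as expected for a source.

Q4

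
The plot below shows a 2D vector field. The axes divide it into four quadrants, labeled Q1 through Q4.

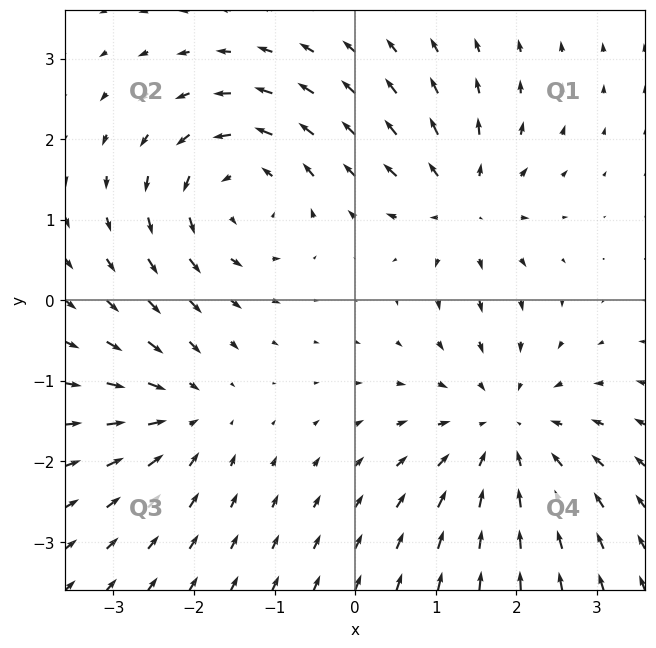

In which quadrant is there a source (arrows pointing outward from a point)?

The source sits at approximately (1.3, 1.2), which lies in quadrant Q1. The divergence there is about +5, positive as expected for a source.

Q1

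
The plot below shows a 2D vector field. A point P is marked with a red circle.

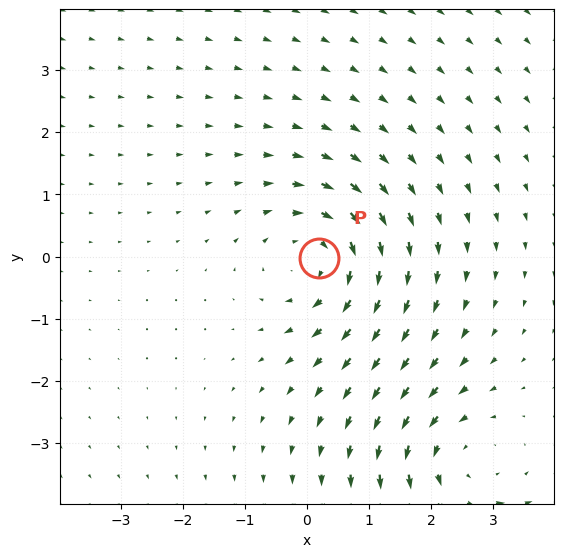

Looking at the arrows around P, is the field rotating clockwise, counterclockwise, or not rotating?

clockwise

Near P at (0.2, -0.0) the arrows circulate clockwise. The curl (z-component) there is about -4; negative curl means clockwise rotation.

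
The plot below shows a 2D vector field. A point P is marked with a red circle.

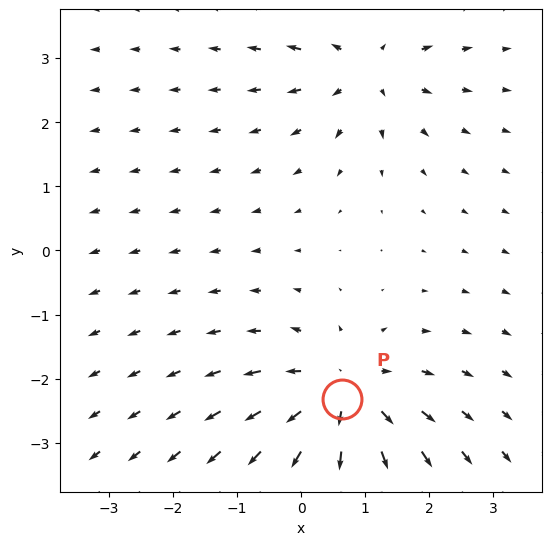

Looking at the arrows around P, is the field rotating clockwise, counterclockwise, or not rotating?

not rotating

Near P at (0.6, -2.3) the arrows show no circulation. The curl there is ≈0.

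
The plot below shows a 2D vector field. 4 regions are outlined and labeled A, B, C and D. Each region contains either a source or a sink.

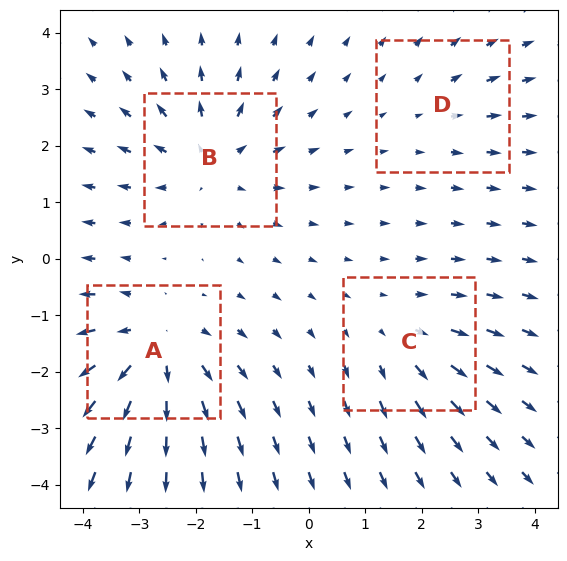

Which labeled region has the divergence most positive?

A

Divergence at each region's feature centre — A: about +6, B: about +5, C: about +3, D: about +2. Region A is most positive.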